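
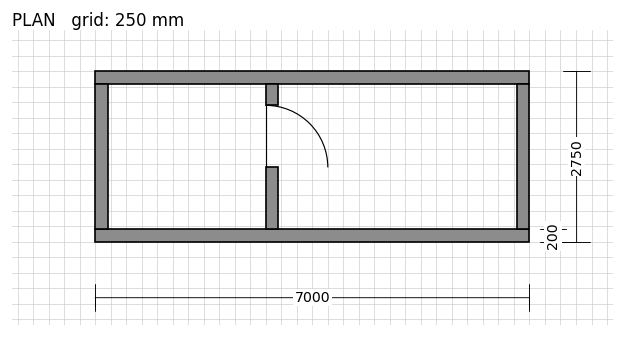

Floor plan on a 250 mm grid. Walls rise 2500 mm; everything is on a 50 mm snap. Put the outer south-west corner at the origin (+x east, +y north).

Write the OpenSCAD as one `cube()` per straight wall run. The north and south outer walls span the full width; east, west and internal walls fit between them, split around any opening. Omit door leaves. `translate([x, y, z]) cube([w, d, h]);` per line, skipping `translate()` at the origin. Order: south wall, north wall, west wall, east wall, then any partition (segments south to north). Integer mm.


cube([7000, 200, 2500]);
translate([0, 2550, 0]) cube([7000, 200, 2500]);
translate([0, 200, 0]) cube([200, 2350, 2500]);
translate([6800, 200, 0]) cube([200, 2350, 2500]);
translate([2750, 200, 0]) cube([200, 1000, 2500]);
translate([2750, 2200, 0]) cube([200, 350, 2500]);


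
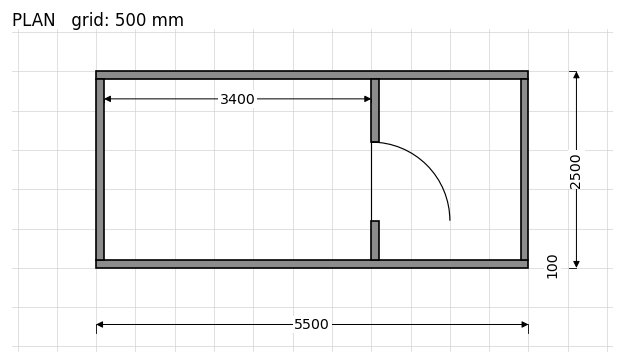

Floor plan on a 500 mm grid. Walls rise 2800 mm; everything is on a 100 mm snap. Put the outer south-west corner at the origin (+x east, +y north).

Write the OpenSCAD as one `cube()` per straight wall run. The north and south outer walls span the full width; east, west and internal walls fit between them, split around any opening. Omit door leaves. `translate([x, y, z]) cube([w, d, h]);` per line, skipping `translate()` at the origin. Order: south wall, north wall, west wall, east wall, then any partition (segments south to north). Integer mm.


cube([5500, 100, 2800]);
translate([0, 2400, 0]) cube([5500, 100, 2800]);
translate([0, 100, 0]) cube([100, 2300, 2800]);
translate([5400, 100, 0]) cube([100, 2300, 2800]);
translate([3500, 100, 0]) cube([100, 500, 2800]);
translate([3500, 1600, 0]) cube([100, 800, 2800]);


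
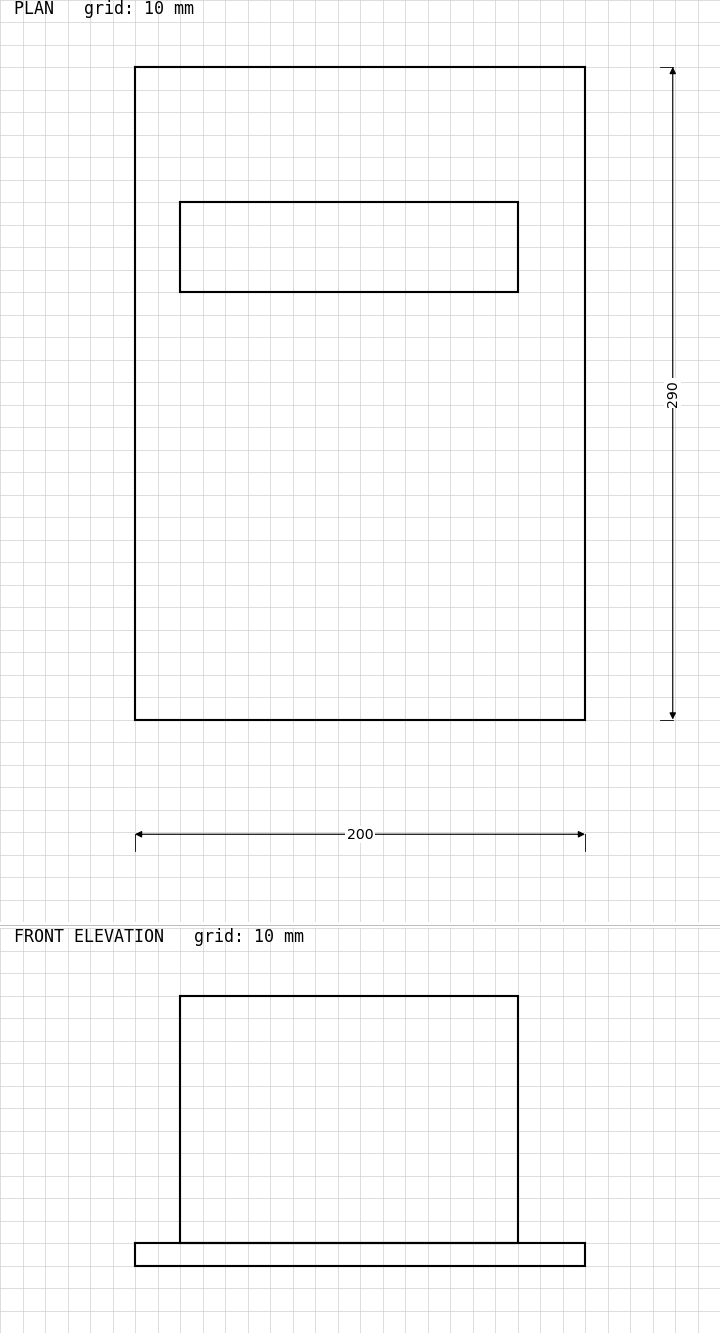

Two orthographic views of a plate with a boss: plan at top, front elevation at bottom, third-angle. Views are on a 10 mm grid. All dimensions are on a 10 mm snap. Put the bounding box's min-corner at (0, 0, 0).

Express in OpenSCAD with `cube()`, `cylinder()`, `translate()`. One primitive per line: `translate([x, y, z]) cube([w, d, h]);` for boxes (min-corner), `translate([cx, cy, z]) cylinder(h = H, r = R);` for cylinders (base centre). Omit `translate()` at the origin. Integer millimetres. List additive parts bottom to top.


cube([200, 290, 10]);
translate([20, 190, 10]) cube([150, 40, 110]);


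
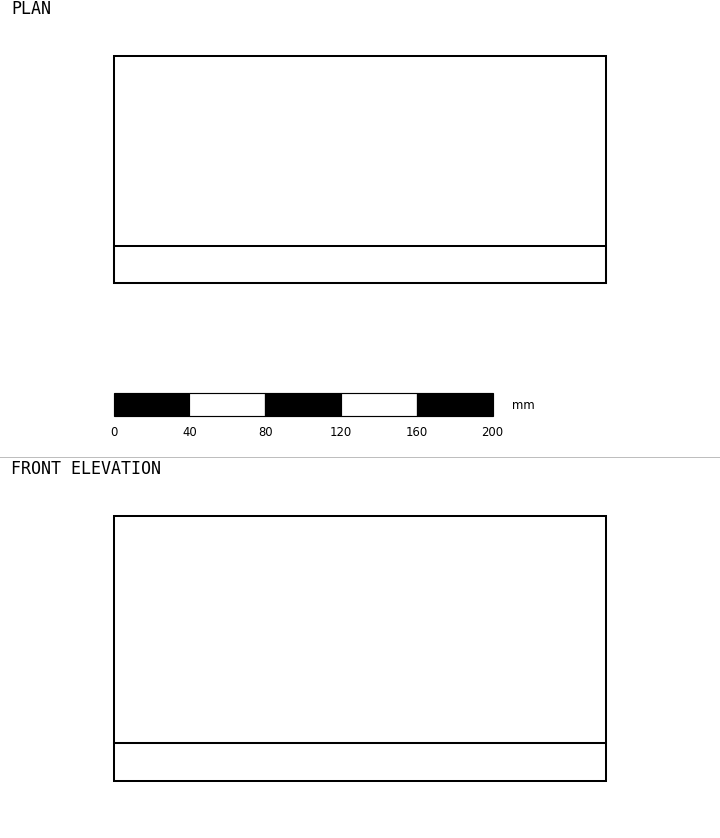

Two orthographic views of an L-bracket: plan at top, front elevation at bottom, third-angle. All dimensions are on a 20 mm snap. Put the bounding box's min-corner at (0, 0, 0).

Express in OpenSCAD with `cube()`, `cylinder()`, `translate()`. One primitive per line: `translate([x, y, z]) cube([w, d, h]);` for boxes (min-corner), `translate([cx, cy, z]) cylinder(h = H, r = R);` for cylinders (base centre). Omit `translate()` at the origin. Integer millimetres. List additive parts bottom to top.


cube([260, 120, 20]);
translate([0, 0, 20]) cube([260, 20, 120]);


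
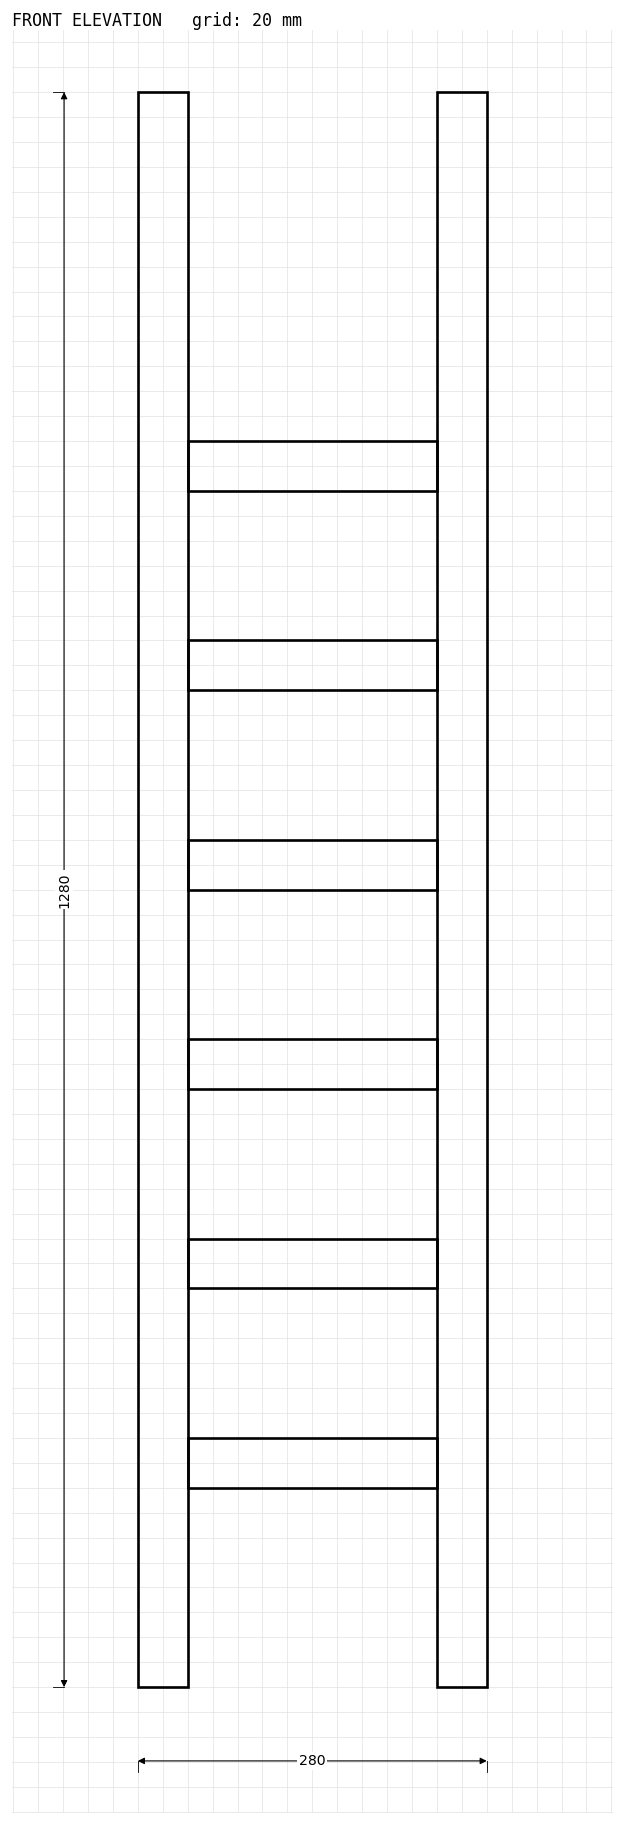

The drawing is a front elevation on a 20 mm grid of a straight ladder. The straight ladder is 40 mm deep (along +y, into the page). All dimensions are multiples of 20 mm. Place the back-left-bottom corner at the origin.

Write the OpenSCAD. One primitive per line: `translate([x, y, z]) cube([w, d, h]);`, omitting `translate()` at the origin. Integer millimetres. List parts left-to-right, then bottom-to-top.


cube([40, 40, 1280]);
translate([40, 0, 160]) cube([200, 40, 40]);
translate([40, 0, 320]) cube([200, 40, 40]);
translate([40, 0, 480]) cube([200, 40, 40]);
translate([40, 0, 640]) cube([200, 40, 40]);
translate([40, 0, 800]) cube([200, 40, 40]);
translate([40, 0, 960]) cube([200, 40, 40]);
translate([240, 0, 0]) cube([40, 40, 1280]);


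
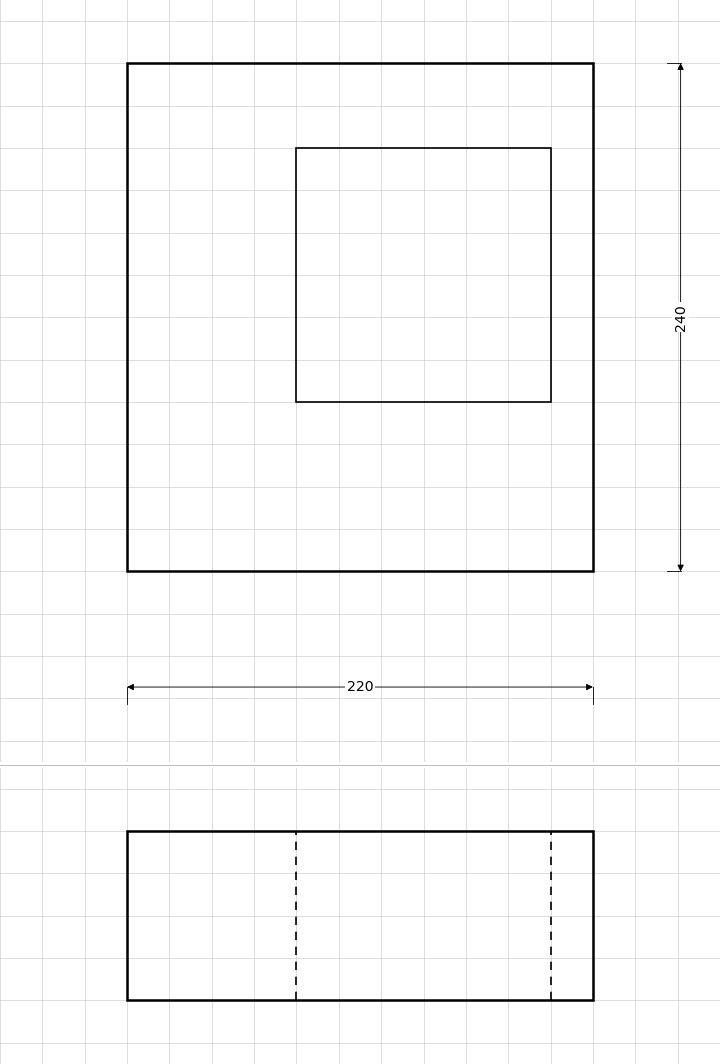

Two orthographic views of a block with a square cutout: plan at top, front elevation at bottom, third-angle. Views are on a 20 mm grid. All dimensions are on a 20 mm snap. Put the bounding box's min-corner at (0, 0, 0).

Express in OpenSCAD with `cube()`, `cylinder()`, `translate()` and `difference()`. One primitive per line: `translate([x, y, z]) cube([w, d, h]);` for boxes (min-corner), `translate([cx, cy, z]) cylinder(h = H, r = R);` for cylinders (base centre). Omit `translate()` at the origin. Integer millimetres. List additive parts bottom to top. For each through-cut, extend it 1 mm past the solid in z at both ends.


difference() {
  cube([220, 240, 80]);
  translate([80, 80, -1]) cube([120, 120, 82]);
}


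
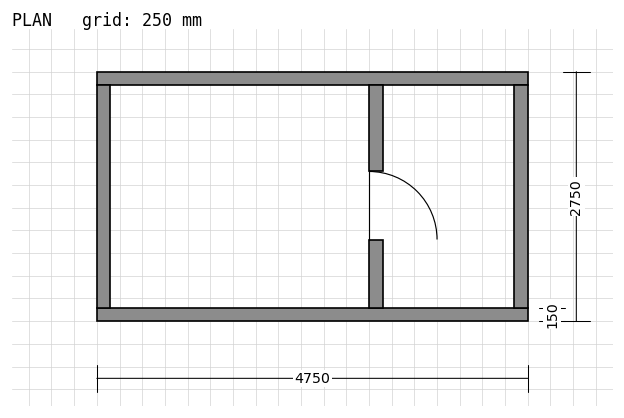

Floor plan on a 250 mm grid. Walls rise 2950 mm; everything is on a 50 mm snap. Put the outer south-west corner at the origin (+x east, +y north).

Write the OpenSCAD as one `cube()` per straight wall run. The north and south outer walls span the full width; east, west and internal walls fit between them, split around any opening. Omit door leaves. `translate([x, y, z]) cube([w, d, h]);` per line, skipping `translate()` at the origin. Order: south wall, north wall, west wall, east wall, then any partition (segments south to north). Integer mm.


cube([4750, 150, 2950]);
translate([0, 2600, 0]) cube([4750, 150, 2950]);
translate([0, 150, 0]) cube([150, 2450, 2950]);
translate([4600, 150, 0]) cube([150, 2450, 2950]);
translate([3000, 150, 0]) cube([150, 750, 2950]);
translate([3000, 1650, 0]) cube([150, 950, 2950]);


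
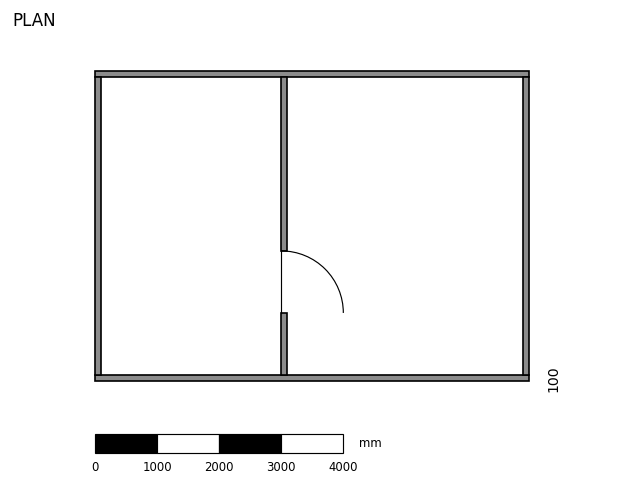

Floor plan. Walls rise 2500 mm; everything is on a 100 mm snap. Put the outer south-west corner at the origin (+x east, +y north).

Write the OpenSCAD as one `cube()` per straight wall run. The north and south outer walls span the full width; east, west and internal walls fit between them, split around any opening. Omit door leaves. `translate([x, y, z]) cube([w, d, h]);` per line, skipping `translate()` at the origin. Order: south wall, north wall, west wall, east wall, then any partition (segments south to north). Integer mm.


cube([7000, 100, 2500]);
translate([0, 4900, 0]) cube([7000, 100, 2500]);
translate([0, 100, 0]) cube([100, 4800, 2500]);
translate([6900, 100, 0]) cube([100, 4800, 2500]);
translate([3000, 100, 0]) cube([100, 1000, 2500]);
translate([3000, 2100, 0]) cube([100, 2800, 2500]);


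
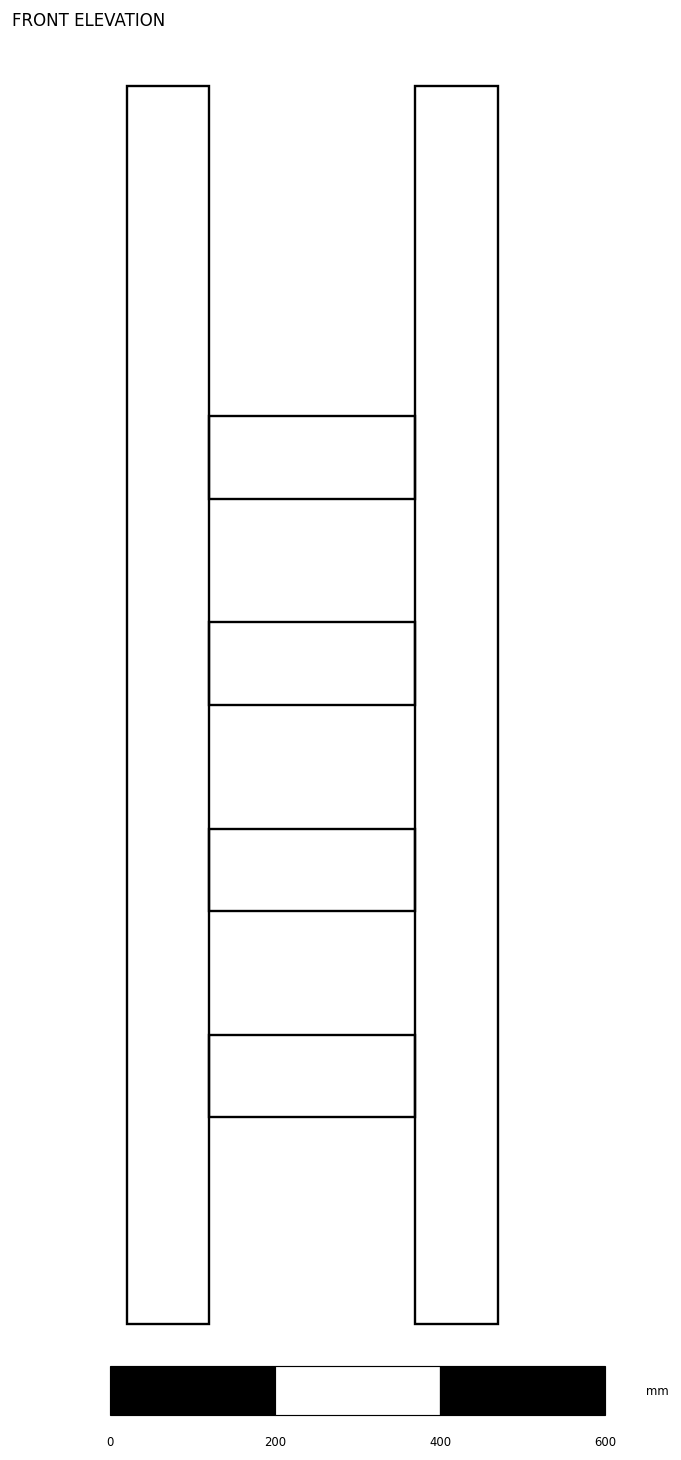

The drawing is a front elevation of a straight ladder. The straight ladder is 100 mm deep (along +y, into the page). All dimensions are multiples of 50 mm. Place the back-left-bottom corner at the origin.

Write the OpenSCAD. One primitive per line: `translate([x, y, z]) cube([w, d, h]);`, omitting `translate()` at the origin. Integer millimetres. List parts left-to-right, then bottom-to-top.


cube([100, 100, 1500]);
translate([100, 0, 250]) cube([250, 100, 100]);
translate([100, 0, 500]) cube([250, 100, 100]);
translate([100, 0, 750]) cube([250, 100, 100]);
translate([100, 0, 1000]) cube([250, 100, 100]);
translate([350, 0, 0]) cube([100, 100, 1500]);


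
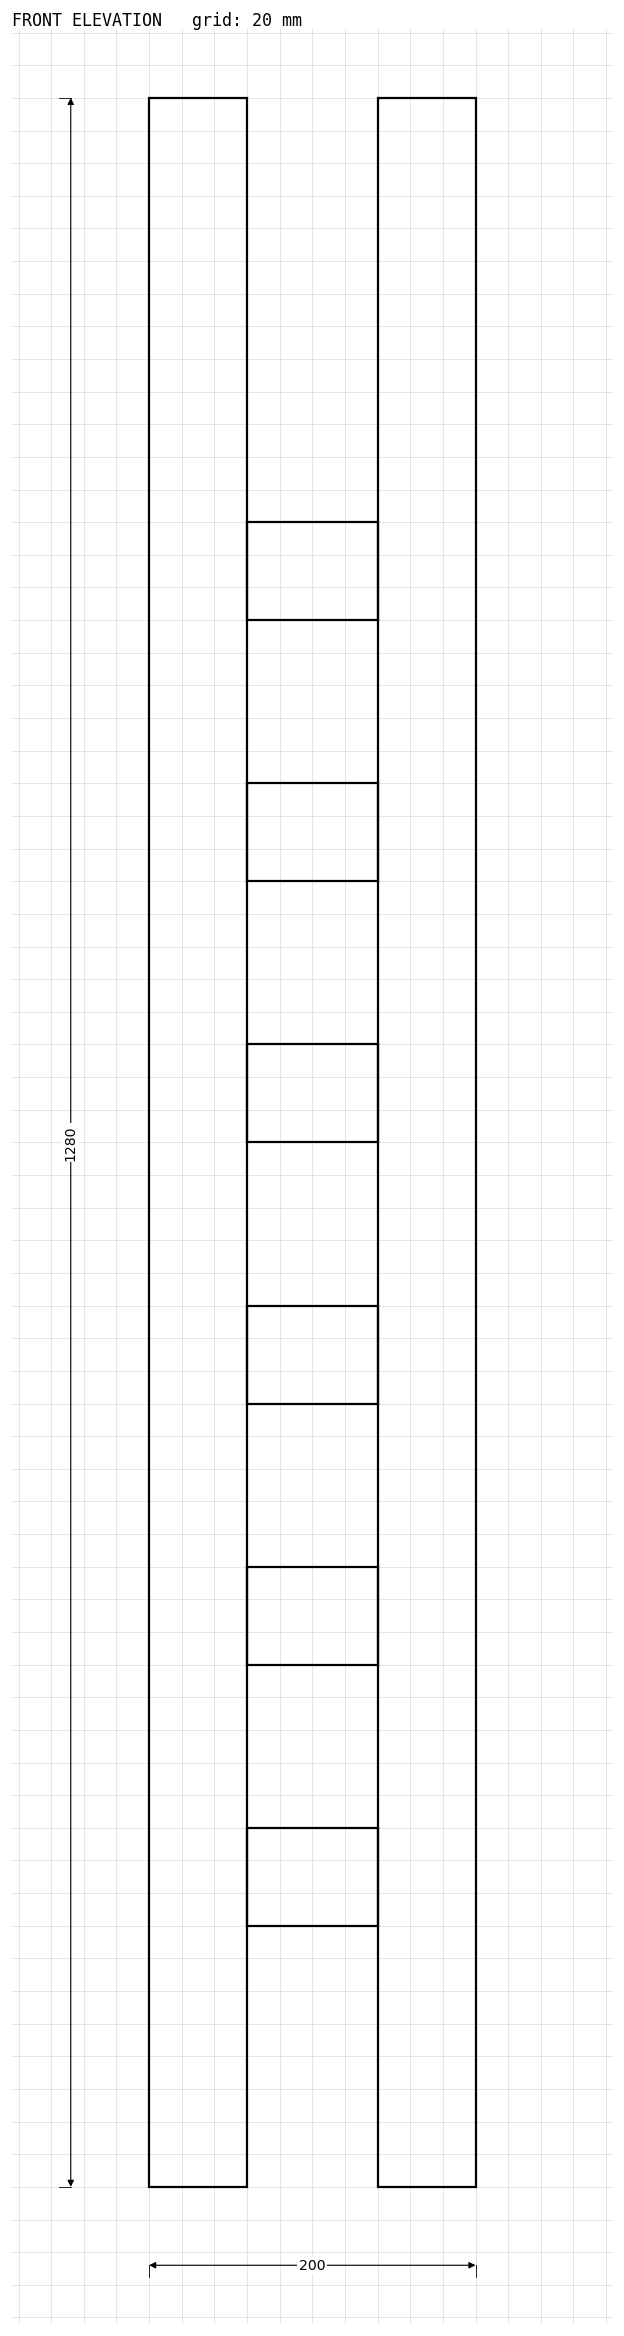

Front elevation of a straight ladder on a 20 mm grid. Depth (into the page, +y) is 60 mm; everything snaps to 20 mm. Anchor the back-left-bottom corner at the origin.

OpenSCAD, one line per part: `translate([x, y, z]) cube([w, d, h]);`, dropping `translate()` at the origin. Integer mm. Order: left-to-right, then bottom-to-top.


cube([60, 60, 1280]);
translate([60, 0, 160]) cube([80, 60, 60]);
translate([60, 0, 320]) cube([80, 60, 60]);
translate([60, 0, 480]) cube([80, 60, 60]);
translate([60, 0, 640]) cube([80, 60, 60]);
translate([60, 0, 800]) cube([80, 60, 60]);
translate([60, 0, 960]) cube([80, 60, 60]);
translate([140, 0, 0]) cube([60, 60, 1280]);


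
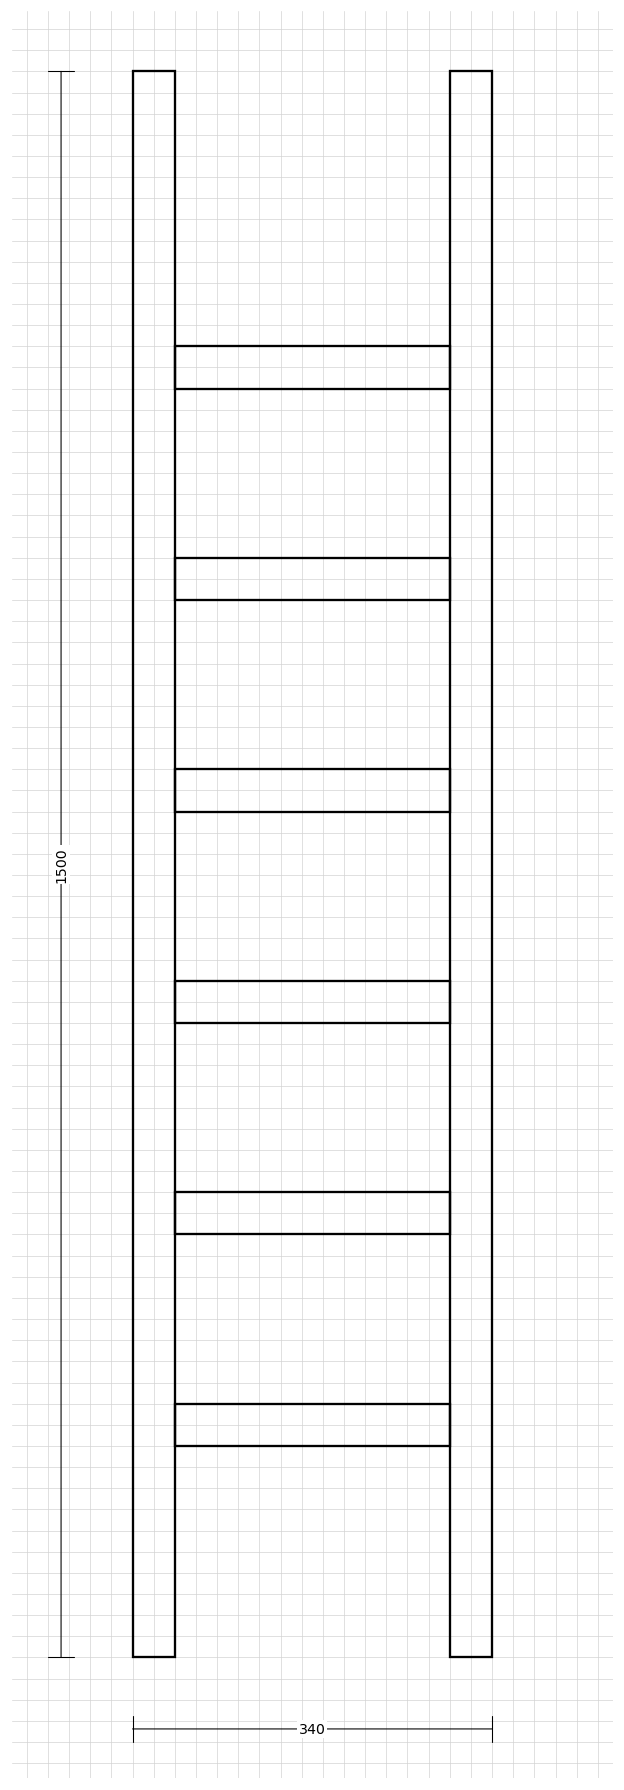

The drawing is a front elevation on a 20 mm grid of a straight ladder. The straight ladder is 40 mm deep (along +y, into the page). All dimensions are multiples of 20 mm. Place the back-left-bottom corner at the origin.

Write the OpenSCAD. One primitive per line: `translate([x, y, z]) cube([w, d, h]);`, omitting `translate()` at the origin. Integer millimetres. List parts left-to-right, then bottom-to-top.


cube([40, 40, 1500]);
translate([40, 0, 200]) cube([260, 40, 40]);
translate([40, 0, 400]) cube([260, 40, 40]);
translate([40, 0, 600]) cube([260, 40, 40]);
translate([40, 0, 800]) cube([260, 40, 40]);
translate([40, 0, 1000]) cube([260, 40, 40]);
translate([40, 0, 1200]) cube([260, 40, 40]);
translate([300, 0, 0]) cube([40, 40, 1500]);


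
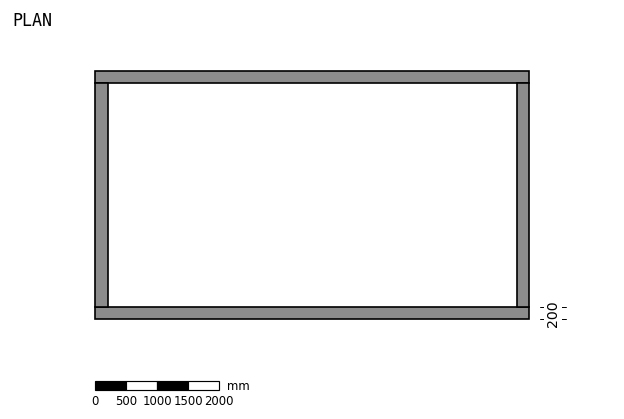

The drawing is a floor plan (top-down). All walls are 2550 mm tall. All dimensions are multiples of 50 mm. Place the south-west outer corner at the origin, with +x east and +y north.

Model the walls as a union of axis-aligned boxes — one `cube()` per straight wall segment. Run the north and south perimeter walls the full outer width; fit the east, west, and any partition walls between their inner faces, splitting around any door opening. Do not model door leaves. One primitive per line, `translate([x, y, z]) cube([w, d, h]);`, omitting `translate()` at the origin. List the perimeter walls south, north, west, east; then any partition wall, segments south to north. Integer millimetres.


cube([7000, 200, 2550]);
translate([0, 3800, 0]) cube([7000, 200, 2550]);
translate([0, 200, 0]) cube([200, 3600, 2550]);
translate([6800, 200, 0]) cube([200, 3600, 2550]);


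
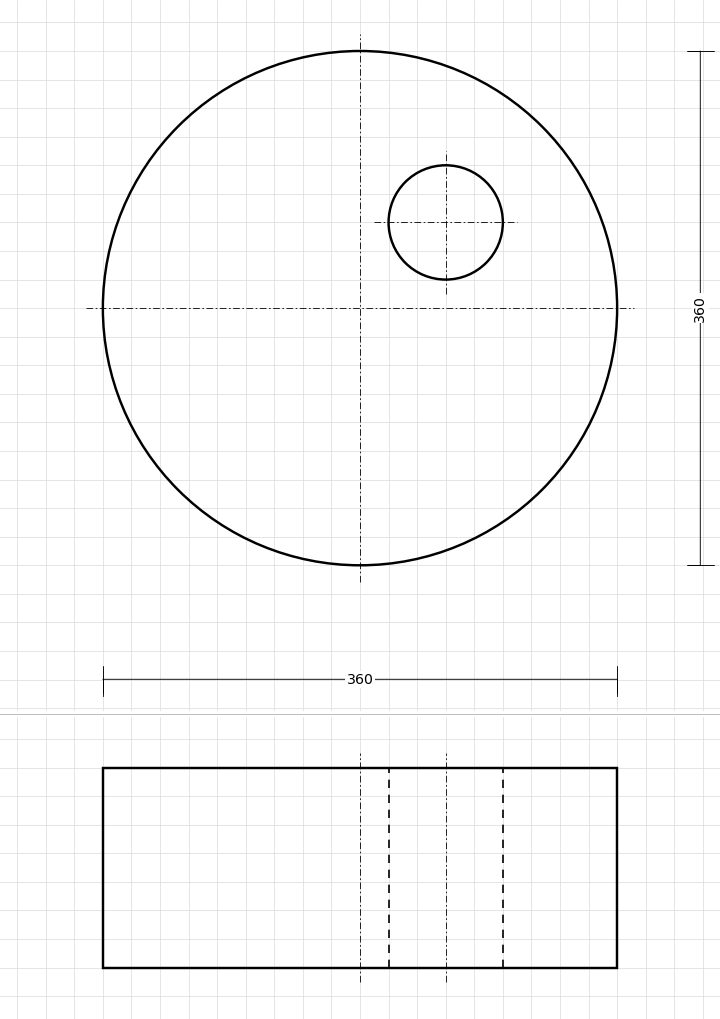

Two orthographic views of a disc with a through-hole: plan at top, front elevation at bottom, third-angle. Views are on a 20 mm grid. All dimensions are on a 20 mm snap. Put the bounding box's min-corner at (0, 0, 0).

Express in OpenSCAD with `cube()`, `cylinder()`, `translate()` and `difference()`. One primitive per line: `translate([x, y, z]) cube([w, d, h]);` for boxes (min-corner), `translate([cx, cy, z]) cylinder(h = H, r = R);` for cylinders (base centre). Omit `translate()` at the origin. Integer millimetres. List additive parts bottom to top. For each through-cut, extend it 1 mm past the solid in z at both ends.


difference() {
  translate([180, 180, 0]) cylinder(h = 140, r = 180);
  translate([240, 240, -1]) cylinder(h = 142, r = 40);
}


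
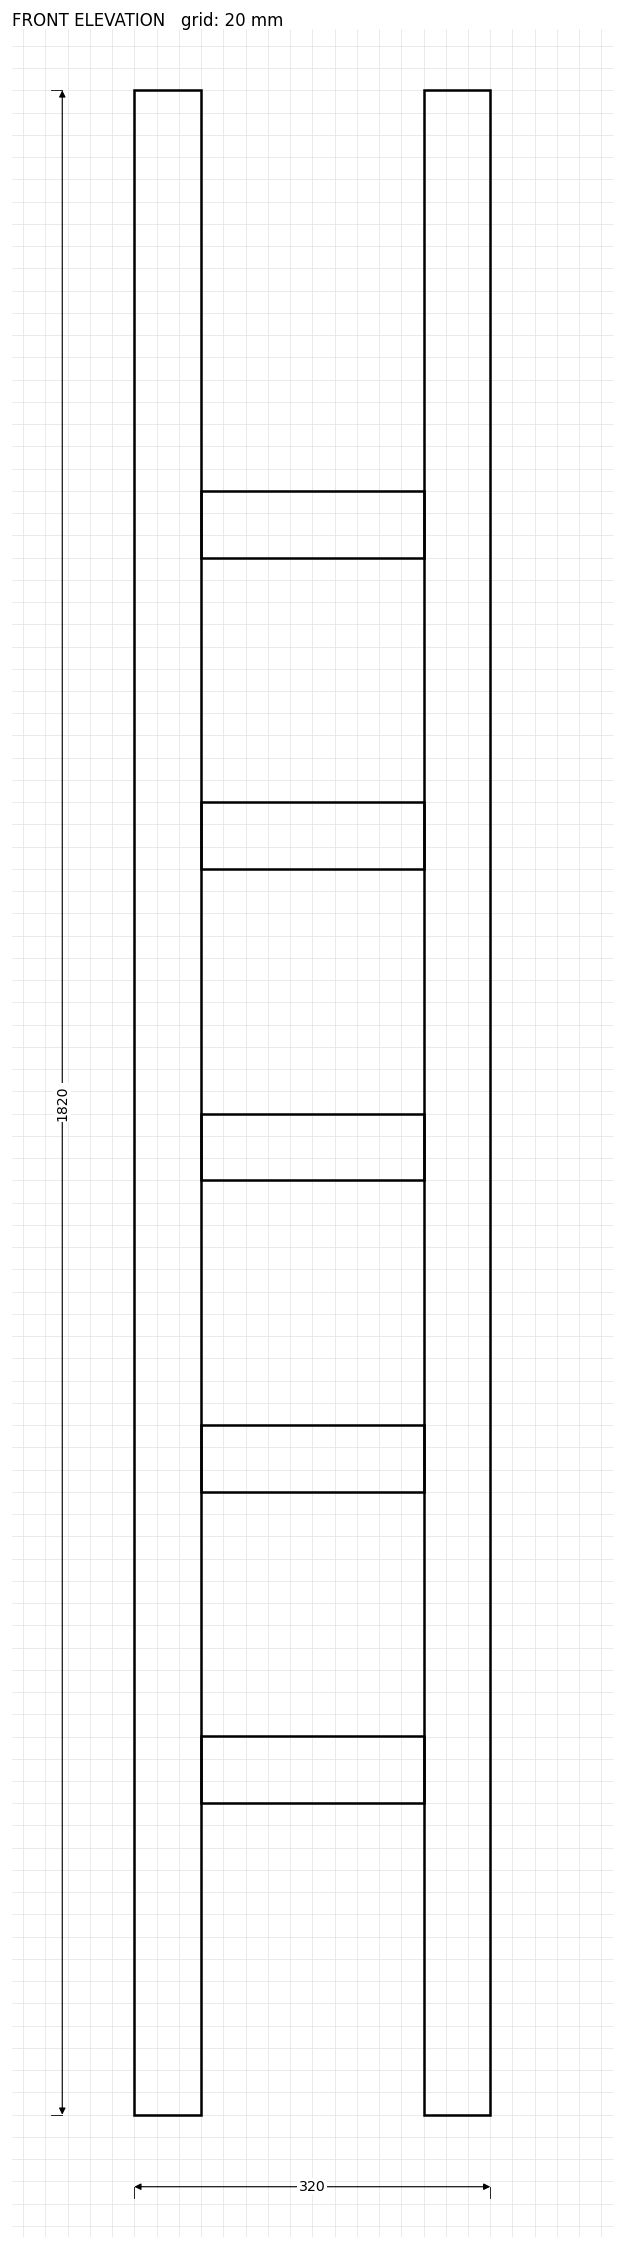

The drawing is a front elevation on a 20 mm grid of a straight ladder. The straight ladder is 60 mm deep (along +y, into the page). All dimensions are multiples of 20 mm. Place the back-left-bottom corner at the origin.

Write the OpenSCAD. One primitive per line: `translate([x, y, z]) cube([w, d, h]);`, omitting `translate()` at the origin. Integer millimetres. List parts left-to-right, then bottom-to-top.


cube([60, 60, 1820]);
translate([60, 0, 280]) cube([200, 60, 60]);
translate([60, 0, 560]) cube([200, 60, 60]);
translate([60, 0, 840]) cube([200, 60, 60]);
translate([60, 0, 1120]) cube([200, 60, 60]);
translate([60, 0, 1400]) cube([200, 60, 60]);
translate([260, 0, 0]) cube([60, 60, 1820]);


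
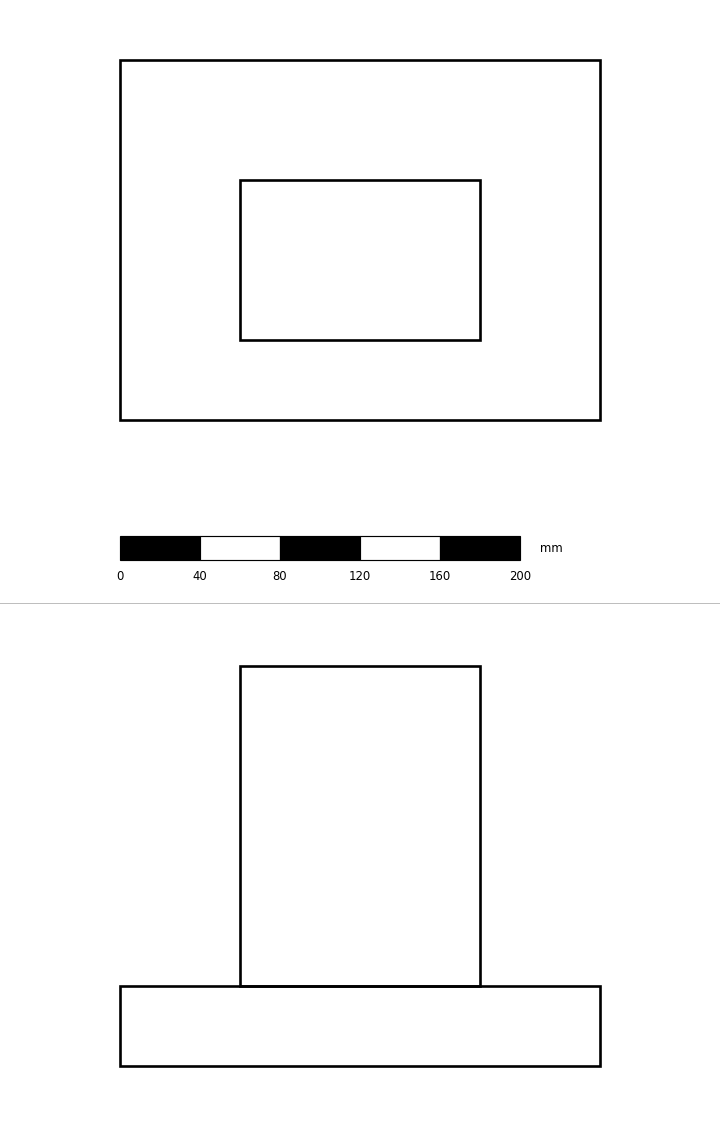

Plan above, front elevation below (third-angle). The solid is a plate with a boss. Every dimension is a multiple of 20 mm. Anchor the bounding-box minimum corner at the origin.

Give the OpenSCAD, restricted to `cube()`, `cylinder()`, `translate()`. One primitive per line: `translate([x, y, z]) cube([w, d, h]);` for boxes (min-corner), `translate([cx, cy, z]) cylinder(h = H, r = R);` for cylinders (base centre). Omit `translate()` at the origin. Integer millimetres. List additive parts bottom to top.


cube([240, 180, 40]);
translate([60, 40, 40]) cube([120, 80, 160]);


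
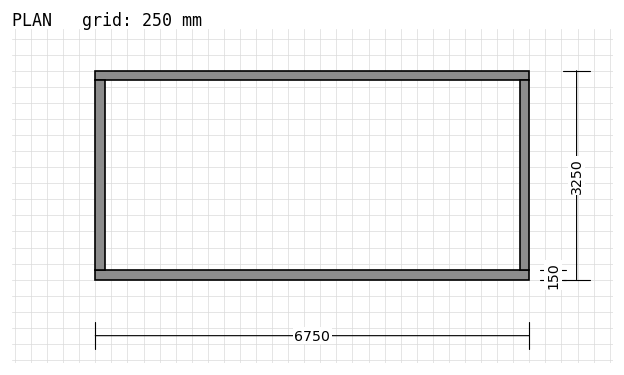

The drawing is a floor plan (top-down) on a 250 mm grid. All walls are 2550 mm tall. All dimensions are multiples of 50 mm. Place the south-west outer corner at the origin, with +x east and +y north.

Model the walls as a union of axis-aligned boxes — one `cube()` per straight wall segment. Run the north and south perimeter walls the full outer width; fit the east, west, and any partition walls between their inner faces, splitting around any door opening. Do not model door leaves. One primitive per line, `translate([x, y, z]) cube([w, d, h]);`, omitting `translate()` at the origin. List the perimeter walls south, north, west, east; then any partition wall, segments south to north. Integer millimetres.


cube([6750, 150, 2550]);
translate([0, 3100, 0]) cube([6750, 150, 2550]);
translate([0, 150, 0]) cube([150, 2950, 2550]);
translate([6600, 150, 0]) cube([150, 2950, 2550]);


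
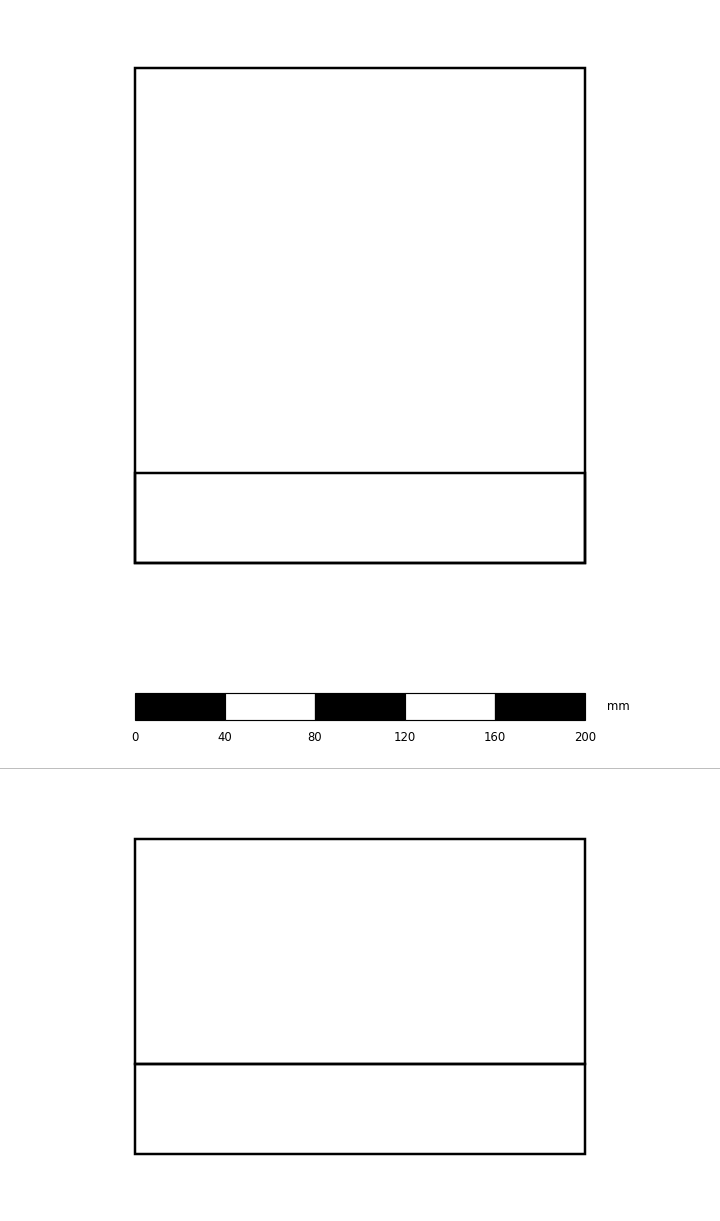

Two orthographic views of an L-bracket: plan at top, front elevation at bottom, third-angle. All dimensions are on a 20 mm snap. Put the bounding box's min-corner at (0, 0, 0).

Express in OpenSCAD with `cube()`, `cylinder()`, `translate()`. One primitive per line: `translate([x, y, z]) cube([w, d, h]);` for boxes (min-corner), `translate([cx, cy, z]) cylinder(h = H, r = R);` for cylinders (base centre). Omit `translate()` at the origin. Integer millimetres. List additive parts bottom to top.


cube([200, 220, 40]);
translate([0, 0, 40]) cube([200, 40, 100]);


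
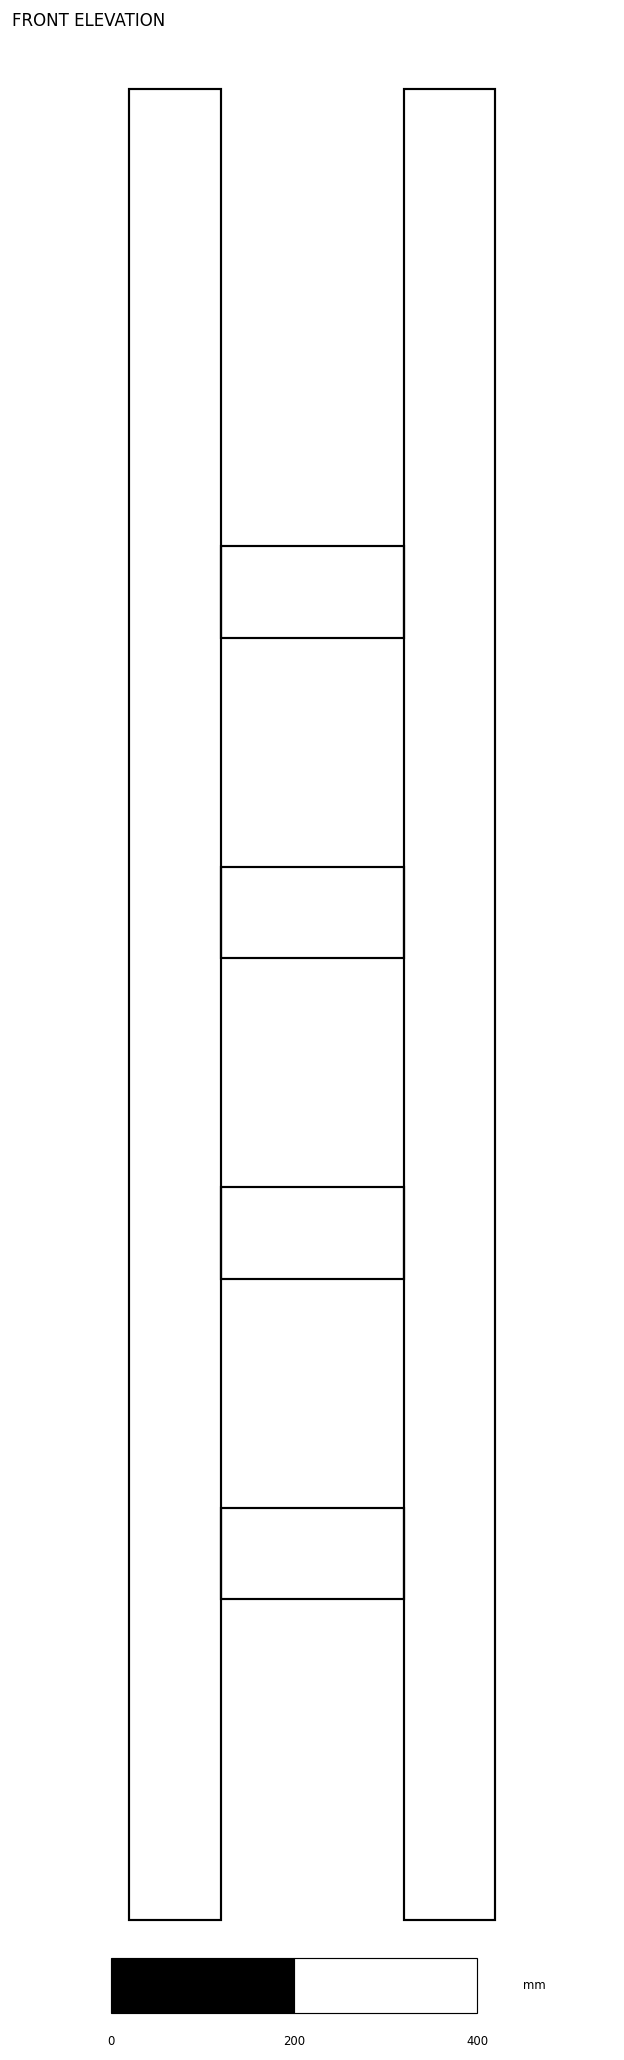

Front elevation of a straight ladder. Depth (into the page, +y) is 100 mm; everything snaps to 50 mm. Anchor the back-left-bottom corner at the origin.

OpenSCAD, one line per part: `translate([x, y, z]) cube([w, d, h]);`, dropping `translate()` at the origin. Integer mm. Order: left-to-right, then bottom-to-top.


cube([100, 100, 2000]);
translate([100, 0, 350]) cube([200, 100, 100]);
translate([100, 0, 700]) cube([200, 100, 100]);
translate([100, 0, 1050]) cube([200, 100, 100]);
translate([100, 0, 1400]) cube([200, 100, 100]);
translate([300, 0, 0]) cube([100, 100, 2000]);


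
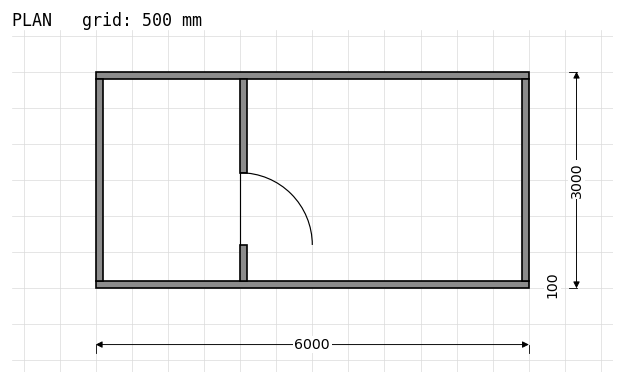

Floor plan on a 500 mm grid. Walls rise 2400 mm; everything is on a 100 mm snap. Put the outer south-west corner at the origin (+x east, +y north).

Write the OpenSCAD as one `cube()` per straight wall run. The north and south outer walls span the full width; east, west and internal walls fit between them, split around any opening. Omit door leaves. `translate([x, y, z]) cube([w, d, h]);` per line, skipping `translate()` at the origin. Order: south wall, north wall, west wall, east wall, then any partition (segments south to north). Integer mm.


cube([6000, 100, 2400]);
translate([0, 2900, 0]) cube([6000, 100, 2400]);
translate([0, 100, 0]) cube([100, 2800, 2400]);
translate([5900, 100, 0]) cube([100, 2800, 2400]);
translate([2000, 100, 0]) cube([100, 500, 2400]);
translate([2000, 1600, 0]) cube([100, 1300, 2400]);


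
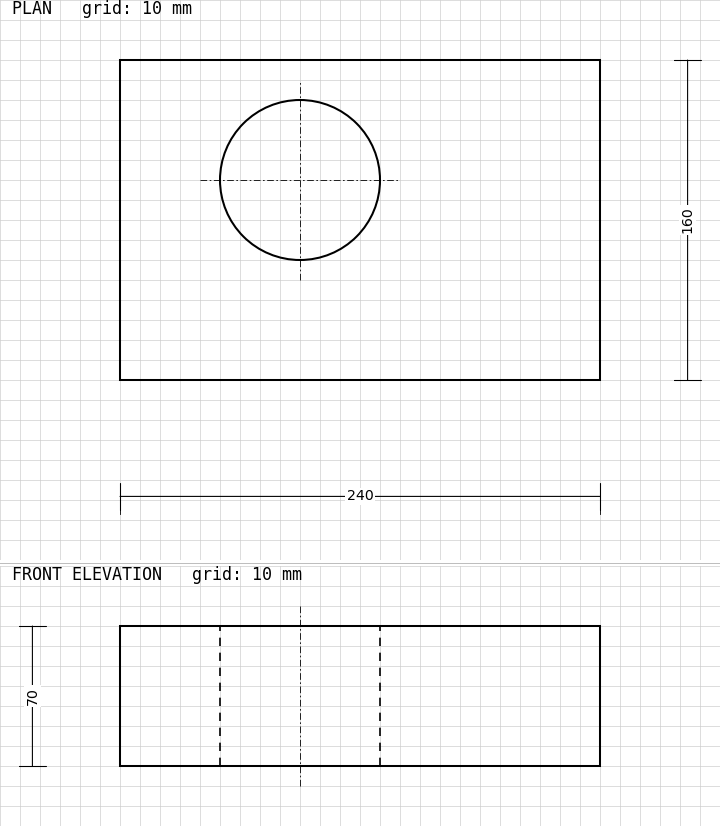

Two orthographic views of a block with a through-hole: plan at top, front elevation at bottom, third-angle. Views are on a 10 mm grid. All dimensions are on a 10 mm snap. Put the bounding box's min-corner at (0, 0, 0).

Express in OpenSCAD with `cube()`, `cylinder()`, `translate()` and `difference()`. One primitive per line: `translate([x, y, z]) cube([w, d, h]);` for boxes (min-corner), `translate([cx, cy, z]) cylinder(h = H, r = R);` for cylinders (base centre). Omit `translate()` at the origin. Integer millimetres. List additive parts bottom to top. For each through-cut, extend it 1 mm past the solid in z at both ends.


difference() {
  cube([240, 160, 70]);
  translate([90, 100, -1]) cylinder(h = 72, r = 40);
}


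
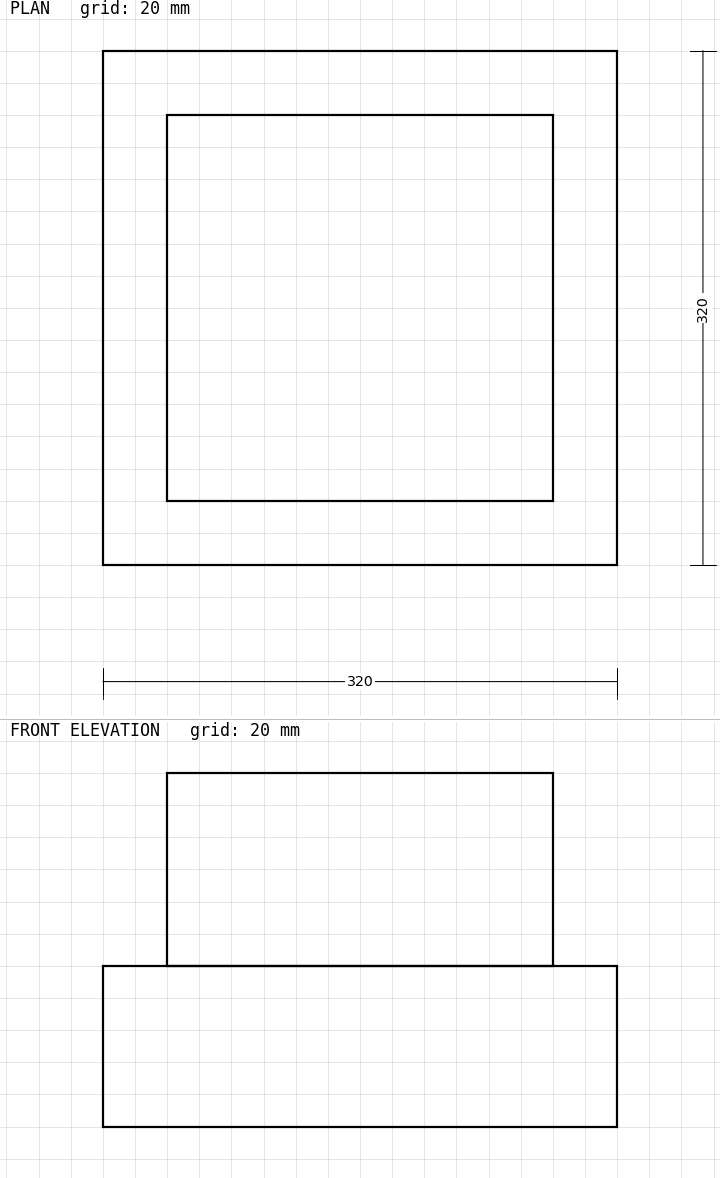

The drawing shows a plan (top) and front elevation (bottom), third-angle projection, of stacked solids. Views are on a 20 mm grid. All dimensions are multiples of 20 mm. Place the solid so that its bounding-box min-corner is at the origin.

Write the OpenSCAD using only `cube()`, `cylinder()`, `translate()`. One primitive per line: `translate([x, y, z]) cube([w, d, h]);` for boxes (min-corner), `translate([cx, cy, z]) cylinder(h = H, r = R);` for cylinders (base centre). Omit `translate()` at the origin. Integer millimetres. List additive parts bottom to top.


cube([320, 320, 100]);
translate([40, 40, 100]) cube([240, 240, 120]);


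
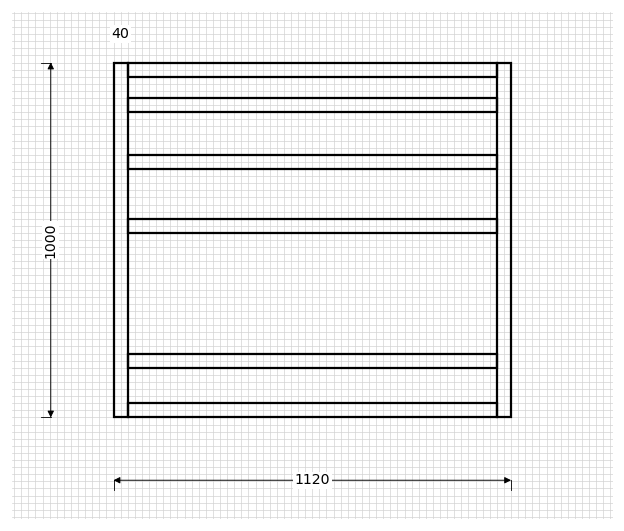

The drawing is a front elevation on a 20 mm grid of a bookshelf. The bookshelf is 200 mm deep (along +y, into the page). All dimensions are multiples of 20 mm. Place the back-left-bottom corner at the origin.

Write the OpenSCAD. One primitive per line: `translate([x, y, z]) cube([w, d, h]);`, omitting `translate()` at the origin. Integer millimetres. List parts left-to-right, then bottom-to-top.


cube([40, 200, 1000]);
translate([40, 0, 0]) cube([1040, 200, 40]);
translate([40, 0, 140]) cube([1040, 200, 40]);
translate([40, 0, 520]) cube([1040, 200, 40]);
translate([40, 0, 700]) cube([1040, 200, 40]);
translate([40, 0, 860]) cube([1040, 200, 40]);
translate([40, 0, 960]) cube([1040, 200, 40]);
translate([1080, 0, 0]) cube([40, 200, 1000]);


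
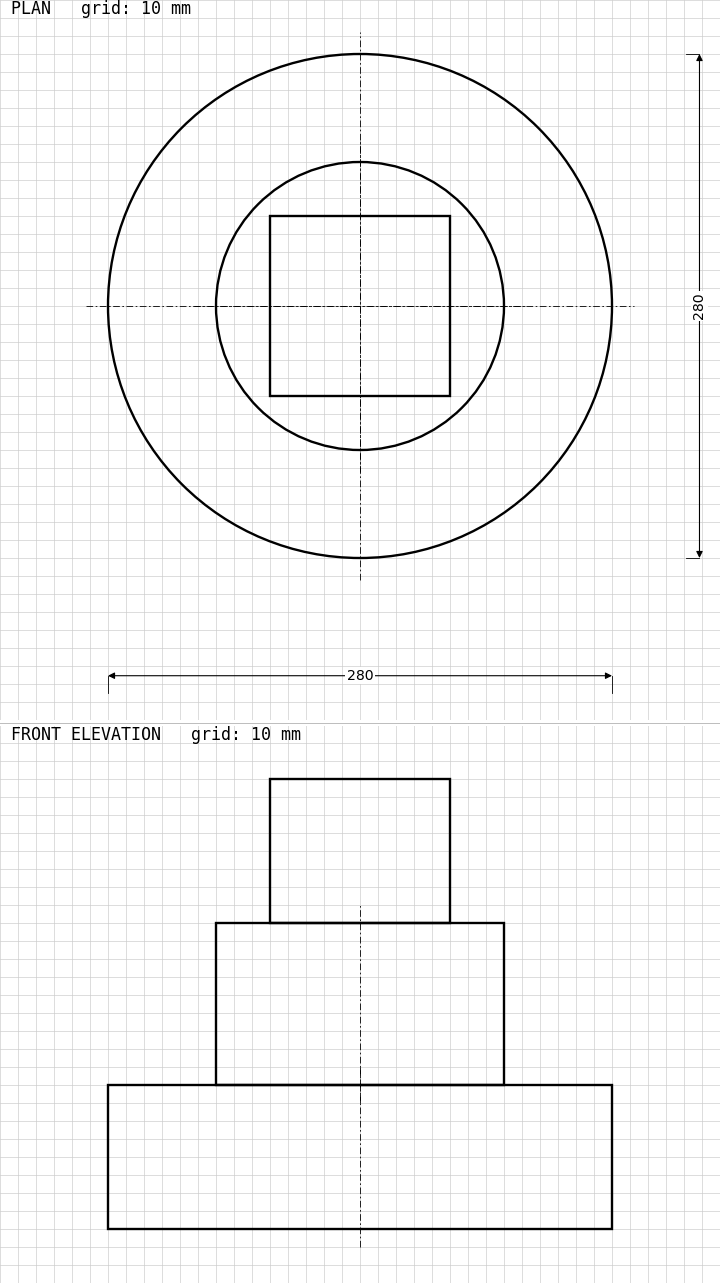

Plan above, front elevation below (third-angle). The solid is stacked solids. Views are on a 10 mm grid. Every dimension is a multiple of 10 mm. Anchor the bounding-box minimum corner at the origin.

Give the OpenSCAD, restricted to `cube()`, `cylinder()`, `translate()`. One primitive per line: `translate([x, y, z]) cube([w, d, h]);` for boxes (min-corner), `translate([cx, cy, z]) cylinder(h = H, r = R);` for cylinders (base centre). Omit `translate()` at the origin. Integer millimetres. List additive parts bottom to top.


translate([140, 140, 0]) cylinder(h = 80, r = 140);
translate([140, 140, 80]) cylinder(h = 90, r = 80);
translate([90, 90, 170]) cube([100, 100, 80]);


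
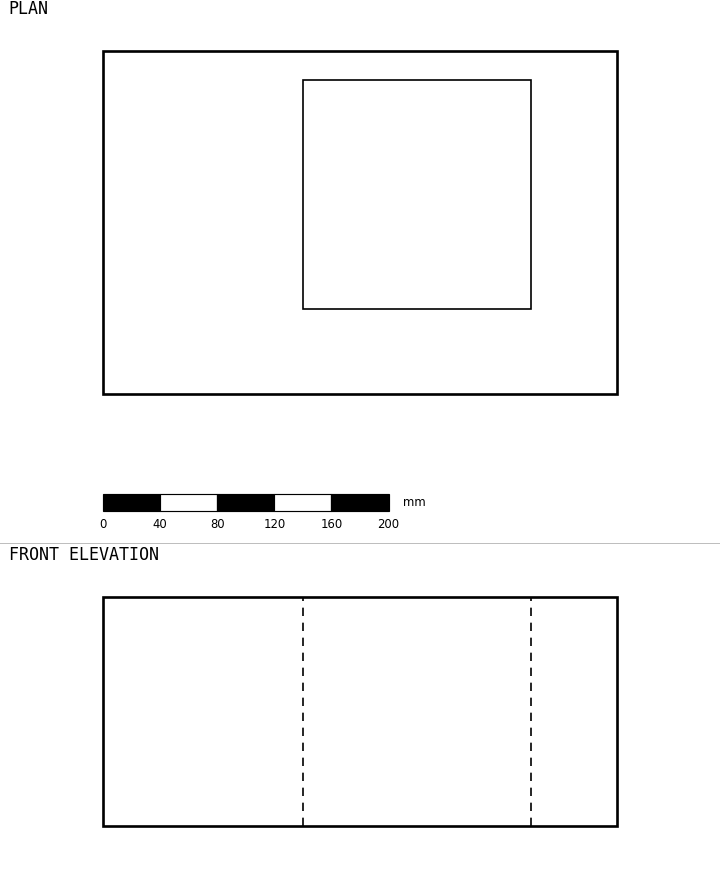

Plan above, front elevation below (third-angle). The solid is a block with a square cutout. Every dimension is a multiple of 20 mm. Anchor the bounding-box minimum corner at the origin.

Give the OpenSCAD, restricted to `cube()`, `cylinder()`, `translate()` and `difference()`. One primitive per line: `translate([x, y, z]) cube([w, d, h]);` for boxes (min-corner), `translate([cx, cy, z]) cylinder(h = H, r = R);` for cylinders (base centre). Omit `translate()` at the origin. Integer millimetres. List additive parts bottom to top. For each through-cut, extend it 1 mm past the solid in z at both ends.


difference() {
  cube([360, 240, 160]);
  translate([140, 60, -1]) cube([160, 160, 162]);
}


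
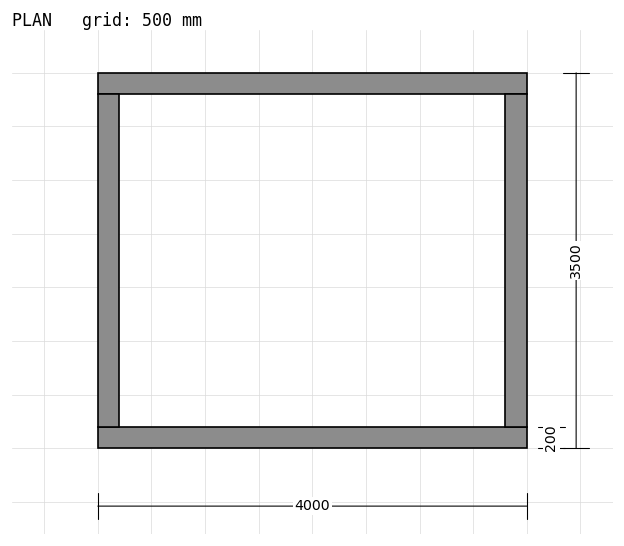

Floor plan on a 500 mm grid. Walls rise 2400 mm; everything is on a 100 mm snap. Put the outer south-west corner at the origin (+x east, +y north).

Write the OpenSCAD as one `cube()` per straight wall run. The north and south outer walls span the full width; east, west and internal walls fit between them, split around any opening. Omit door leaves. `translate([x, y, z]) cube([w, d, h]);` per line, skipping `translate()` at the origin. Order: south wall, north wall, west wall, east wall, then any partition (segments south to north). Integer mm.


cube([4000, 200, 2400]);
translate([0, 3300, 0]) cube([4000, 200, 2400]);
translate([0, 200, 0]) cube([200, 3100, 2400]);
translate([3800, 200, 0]) cube([200, 3100, 2400]);


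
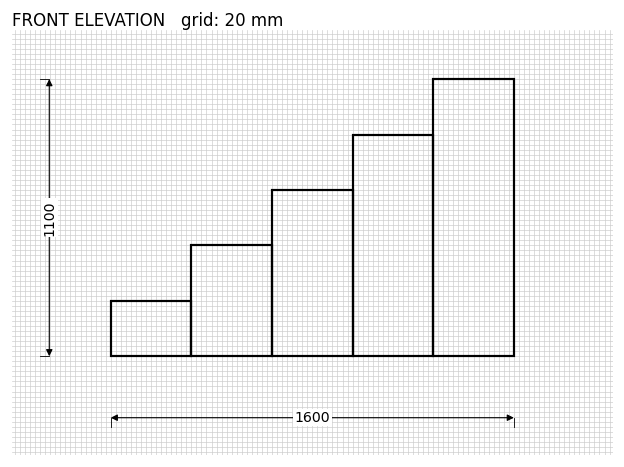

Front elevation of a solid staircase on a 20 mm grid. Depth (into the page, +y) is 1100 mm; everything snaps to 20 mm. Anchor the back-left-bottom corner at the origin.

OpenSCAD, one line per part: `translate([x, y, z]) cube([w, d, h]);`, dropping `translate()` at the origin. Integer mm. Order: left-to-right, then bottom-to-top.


cube([320, 1100, 220]);
translate([320, 0, 0]) cube([320, 1100, 440]);
translate([640, 0, 0]) cube([320, 1100, 660]);
translate([960, 0, 0]) cube([320, 1100, 880]);
translate([1280, 0, 0]) cube([320, 1100, 1100]);


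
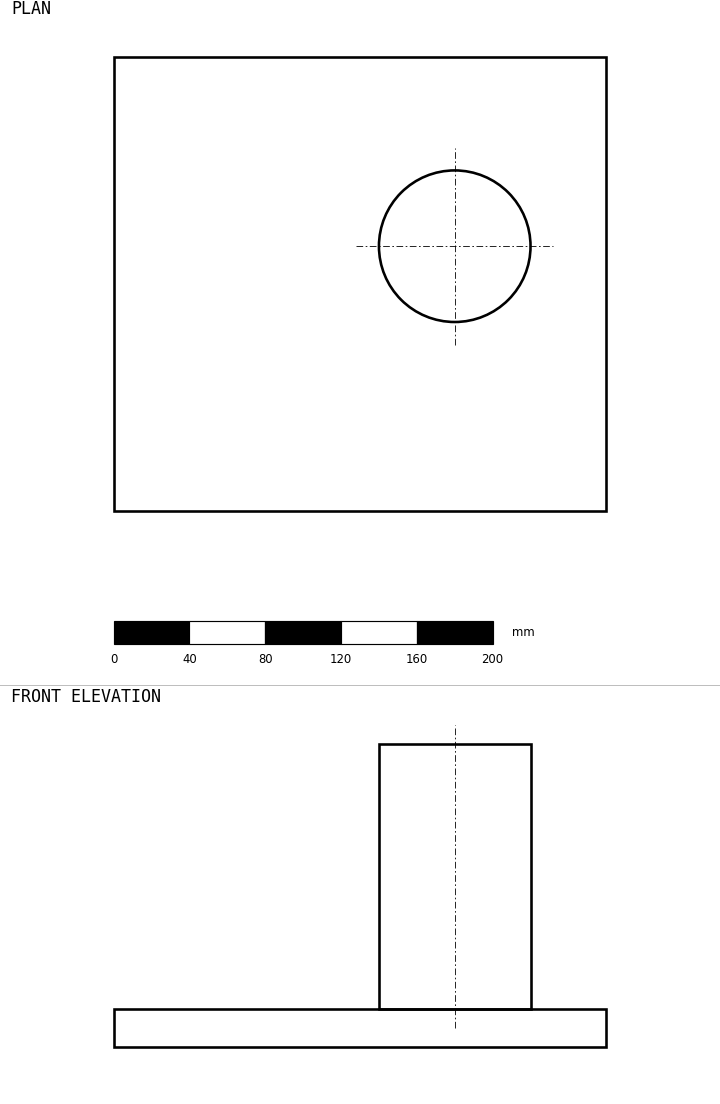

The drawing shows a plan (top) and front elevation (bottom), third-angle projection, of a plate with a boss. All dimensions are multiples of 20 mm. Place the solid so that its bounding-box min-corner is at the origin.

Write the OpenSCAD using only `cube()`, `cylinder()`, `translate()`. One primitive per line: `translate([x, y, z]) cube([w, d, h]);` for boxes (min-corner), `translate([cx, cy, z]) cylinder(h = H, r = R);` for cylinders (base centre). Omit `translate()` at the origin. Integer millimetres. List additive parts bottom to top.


cube([260, 240, 20]);
translate([180, 140, 20]) cylinder(h = 140, r = 40);


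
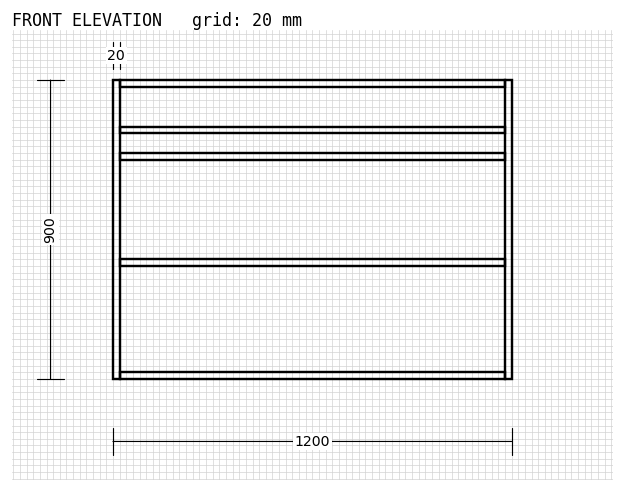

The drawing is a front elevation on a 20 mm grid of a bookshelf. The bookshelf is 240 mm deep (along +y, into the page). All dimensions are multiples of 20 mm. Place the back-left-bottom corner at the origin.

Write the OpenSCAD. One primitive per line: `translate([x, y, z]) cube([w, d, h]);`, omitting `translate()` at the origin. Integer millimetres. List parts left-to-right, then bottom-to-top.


cube([20, 240, 900]);
translate([20, 0, 0]) cube([1160, 240, 20]);
translate([20, 0, 340]) cube([1160, 240, 20]);
translate([20, 0, 660]) cube([1160, 240, 20]);
translate([20, 0, 740]) cube([1160, 240, 20]);
translate([20, 0, 880]) cube([1160, 240, 20]);
translate([1180, 0, 0]) cube([20, 240, 900]);


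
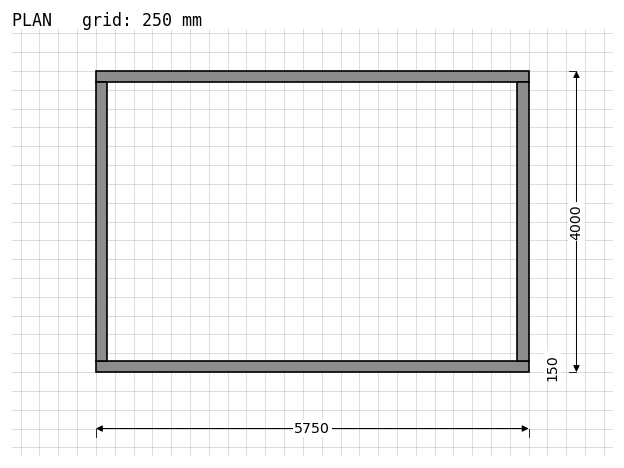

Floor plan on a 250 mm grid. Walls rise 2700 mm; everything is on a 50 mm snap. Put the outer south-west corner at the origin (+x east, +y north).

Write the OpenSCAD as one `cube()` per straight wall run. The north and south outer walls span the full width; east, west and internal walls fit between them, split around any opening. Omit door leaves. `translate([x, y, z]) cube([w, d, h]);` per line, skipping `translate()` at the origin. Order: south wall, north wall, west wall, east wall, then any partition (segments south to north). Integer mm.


cube([5750, 150, 2700]);
translate([0, 3850, 0]) cube([5750, 150, 2700]);
translate([0, 150, 0]) cube([150, 3700, 2700]);
translate([5600, 150, 0]) cube([150, 3700, 2700]);


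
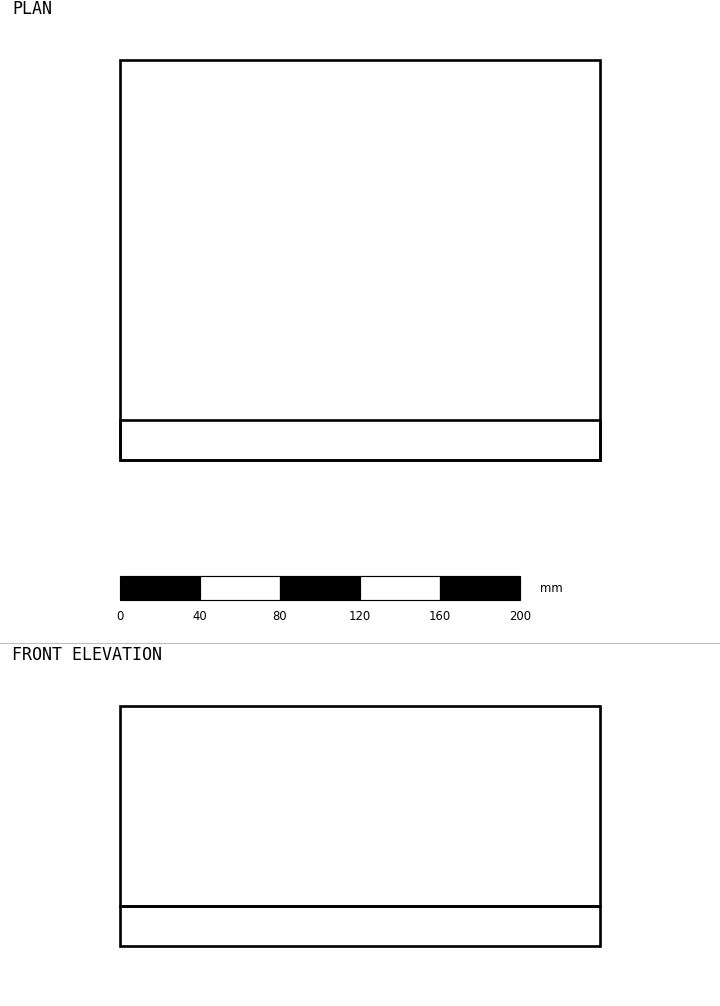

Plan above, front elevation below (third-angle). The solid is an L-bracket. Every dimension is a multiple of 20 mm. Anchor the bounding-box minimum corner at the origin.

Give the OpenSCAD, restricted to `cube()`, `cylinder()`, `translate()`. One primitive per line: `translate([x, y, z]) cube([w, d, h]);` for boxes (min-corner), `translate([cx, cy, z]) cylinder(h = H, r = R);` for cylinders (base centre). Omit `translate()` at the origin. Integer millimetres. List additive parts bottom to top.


cube([240, 200, 20]);
translate([0, 0, 20]) cube([240, 20, 100]);


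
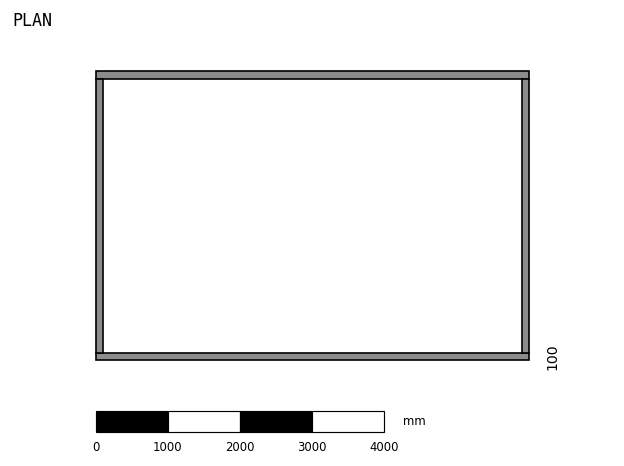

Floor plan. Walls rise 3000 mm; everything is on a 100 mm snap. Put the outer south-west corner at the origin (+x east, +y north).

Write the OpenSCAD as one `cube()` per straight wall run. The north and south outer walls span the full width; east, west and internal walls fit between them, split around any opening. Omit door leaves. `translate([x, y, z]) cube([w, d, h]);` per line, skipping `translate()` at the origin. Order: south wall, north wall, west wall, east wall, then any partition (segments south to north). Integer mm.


cube([6000, 100, 3000]);
translate([0, 3900, 0]) cube([6000, 100, 3000]);
translate([0, 100, 0]) cube([100, 3800, 3000]);
translate([5900, 100, 0]) cube([100, 3800, 3000]);


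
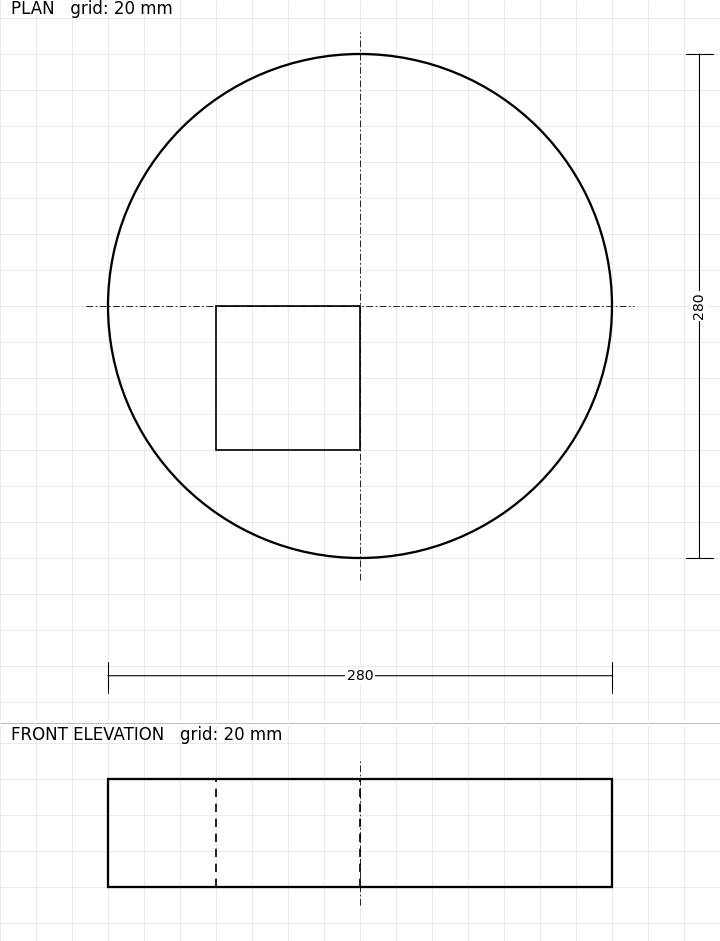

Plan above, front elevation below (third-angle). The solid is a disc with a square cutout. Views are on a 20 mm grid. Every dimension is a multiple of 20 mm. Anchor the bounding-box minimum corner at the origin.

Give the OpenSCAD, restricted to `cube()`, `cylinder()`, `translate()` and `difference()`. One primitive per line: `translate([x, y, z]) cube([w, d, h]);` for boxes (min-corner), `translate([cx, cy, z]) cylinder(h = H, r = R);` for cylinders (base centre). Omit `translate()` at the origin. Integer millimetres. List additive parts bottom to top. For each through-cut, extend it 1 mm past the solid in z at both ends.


difference() {
  translate([140, 140, 0]) cylinder(h = 60, r = 140);
  translate([60, 60, -1]) cube([80, 80, 62]);
}


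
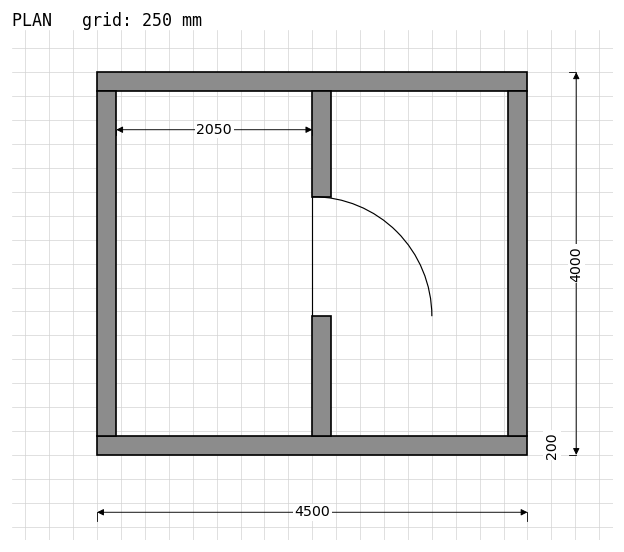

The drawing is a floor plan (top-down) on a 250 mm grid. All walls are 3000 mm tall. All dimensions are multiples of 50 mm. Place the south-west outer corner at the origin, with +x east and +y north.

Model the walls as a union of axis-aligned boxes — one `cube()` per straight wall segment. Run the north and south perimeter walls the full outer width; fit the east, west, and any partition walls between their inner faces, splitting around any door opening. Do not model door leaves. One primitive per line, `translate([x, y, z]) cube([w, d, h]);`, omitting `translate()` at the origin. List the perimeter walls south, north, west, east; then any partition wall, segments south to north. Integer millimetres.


cube([4500, 200, 3000]);
translate([0, 3800, 0]) cube([4500, 200, 3000]);
translate([0, 200, 0]) cube([200, 3600, 3000]);
translate([4300, 200, 0]) cube([200, 3600, 3000]);
translate([2250, 200, 0]) cube([200, 1250, 3000]);
translate([2250, 2700, 0]) cube([200, 1100, 3000]);


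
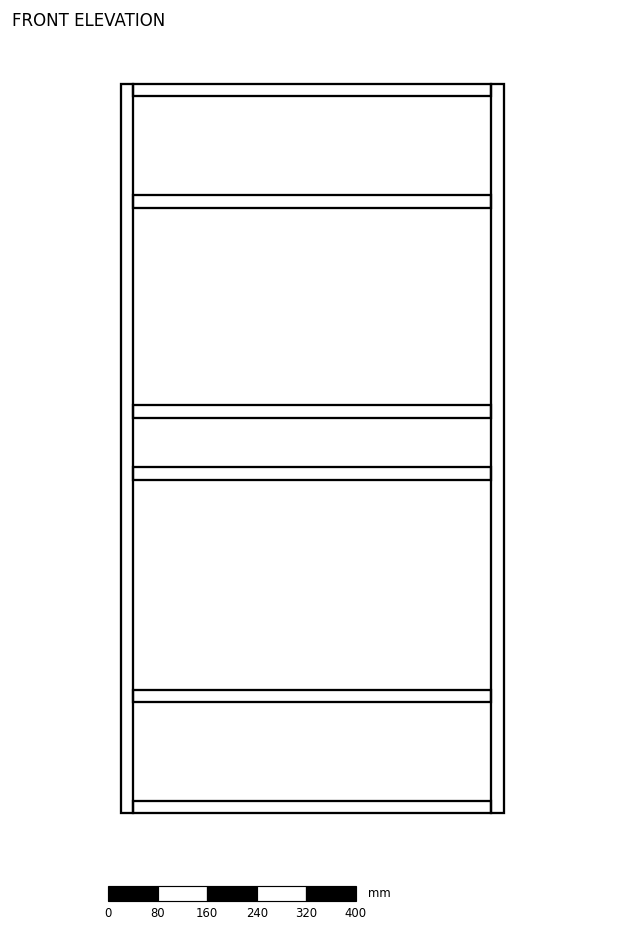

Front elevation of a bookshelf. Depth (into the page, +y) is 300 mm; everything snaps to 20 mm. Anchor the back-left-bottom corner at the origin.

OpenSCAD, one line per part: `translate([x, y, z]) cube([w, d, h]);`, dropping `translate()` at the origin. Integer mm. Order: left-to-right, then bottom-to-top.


cube([20, 300, 1180]);
translate([20, 0, 0]) cube([580, 300, 20]);
translate([20, 0, 180]) cube([580, 300, 20]);
translate([20, 0, 540]) cube([580, 300, 20]);
translate([20, 0, 640]) cube([580, 300, 20]);
translate([20, 0, 980]) cube([580, 300, 20]);
translate([20, 0, 1160]) cube([580, 300, 20]);
translate([600, 0, 0]) cube([20, 300, 1180]);


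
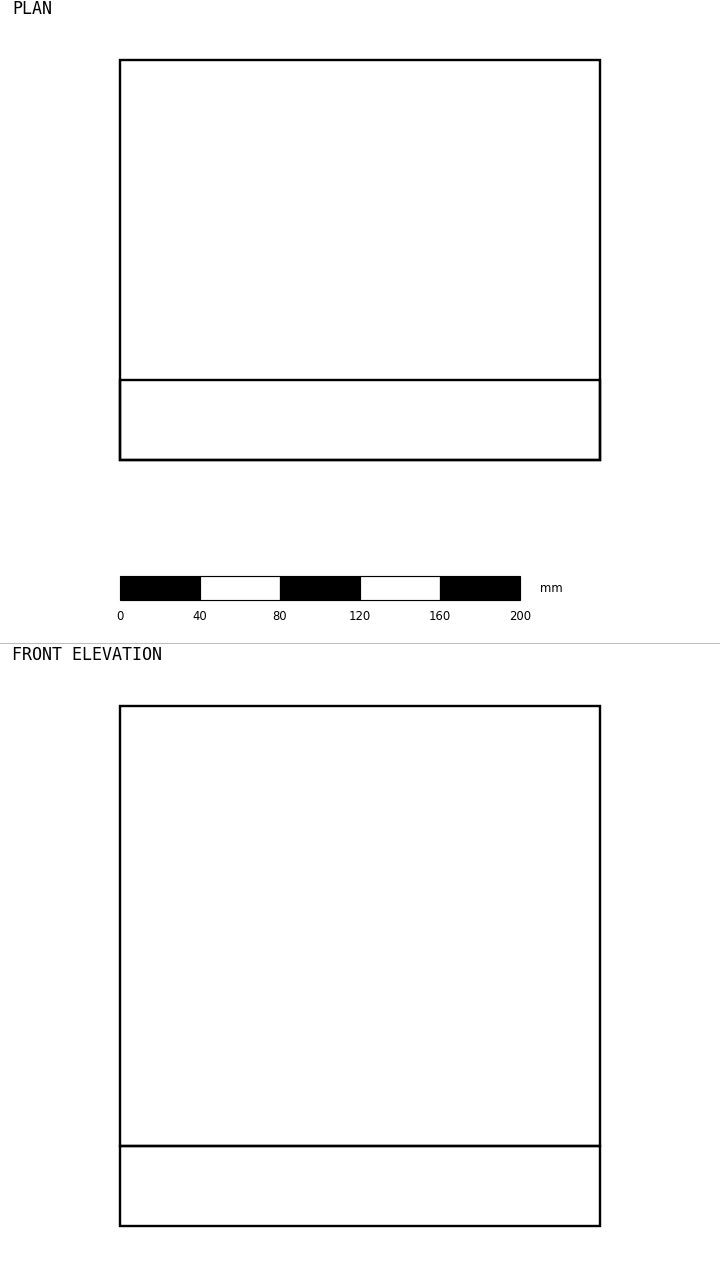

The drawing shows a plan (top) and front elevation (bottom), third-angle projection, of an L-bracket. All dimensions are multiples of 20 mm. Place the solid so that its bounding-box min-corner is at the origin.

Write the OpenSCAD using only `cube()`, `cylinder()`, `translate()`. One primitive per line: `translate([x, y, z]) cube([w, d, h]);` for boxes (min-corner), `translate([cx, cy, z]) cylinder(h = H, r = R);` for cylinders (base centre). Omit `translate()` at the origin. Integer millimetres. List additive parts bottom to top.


cube([240, 200, 40]);
translate([0, 0, 40]) cube([240, 40, 220]);
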